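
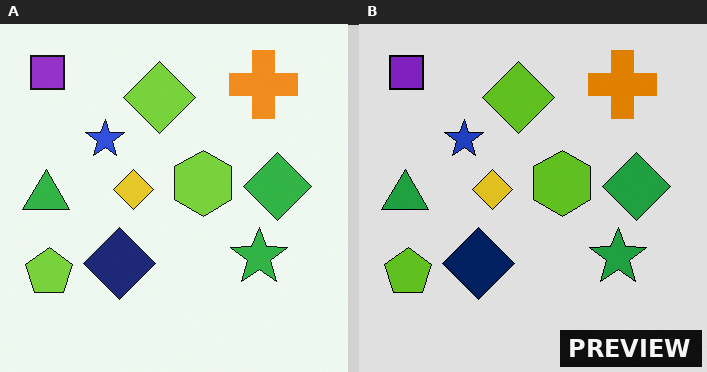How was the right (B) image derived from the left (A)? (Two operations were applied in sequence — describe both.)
It was moderately posterized, then watermarked with the text "PREVIEW" in the lower-right corner.

Each flat color has snapped to a coarser quantized level — most visibly, the near-white background has dropped to a flat grey. A dark label reading "PREVIEW" appears in the lower-right corner.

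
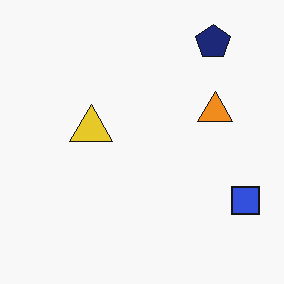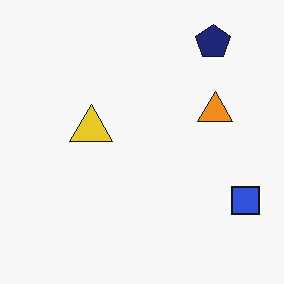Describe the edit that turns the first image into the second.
The image was JPEG-compressed with visible artifacts.

Blocky 8×8 compression artifacts appear around shape edges and the flat background shows ringing — characteristic JPEG degradation.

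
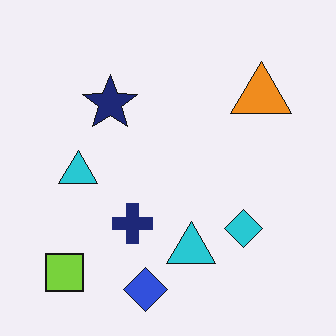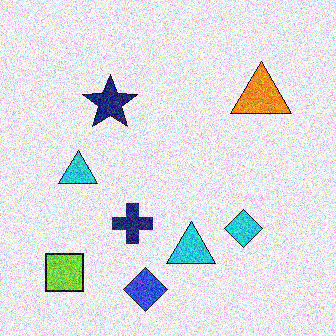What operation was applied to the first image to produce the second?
Degraded with heavy additive noise.

Random speckle covers the whole image, including the flat background.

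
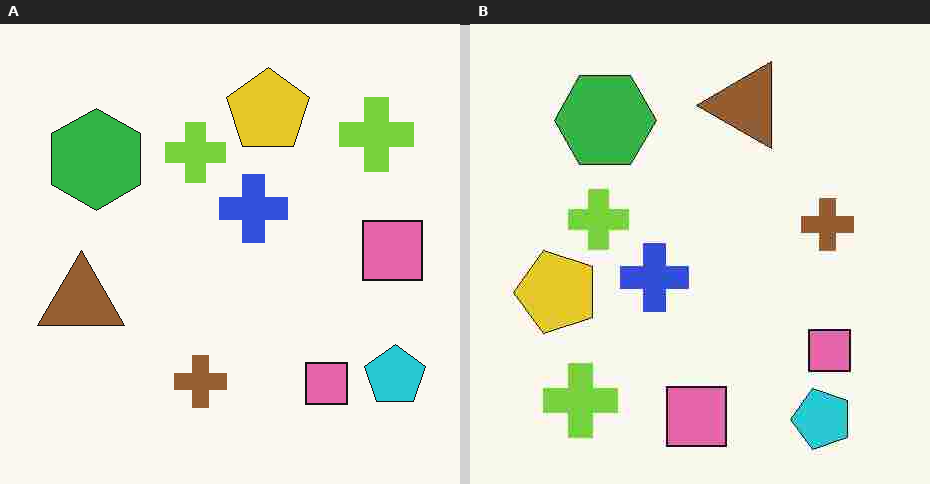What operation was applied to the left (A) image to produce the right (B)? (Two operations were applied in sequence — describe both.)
It was degraded with heavy JPEG compression, then transposed (reflected across the top-left ↔ bottom-right diagonal).

Blocky 8×8 compression artifacts appear around shape edges and the flat background shows ringing — characteristic JPEG degradation. Shapes have swapped their row and column positions — what was in the top-right is now in the bottom-left — a diagonal reflection.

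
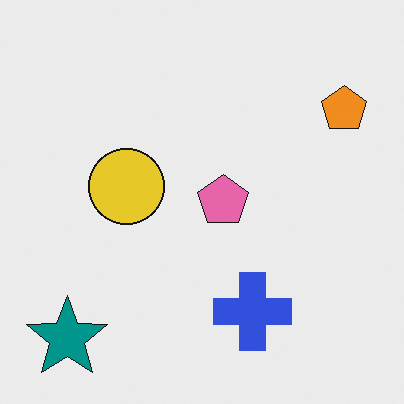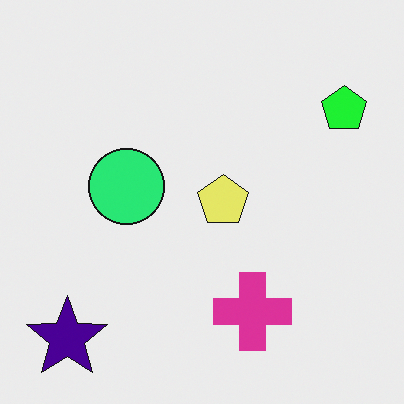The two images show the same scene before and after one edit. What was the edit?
This is the original image hue-shifted by a moderate amount.

Every shape's color has rotated by the same amount around the hue wheel — a uniform hue shift.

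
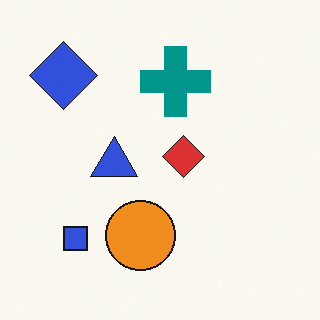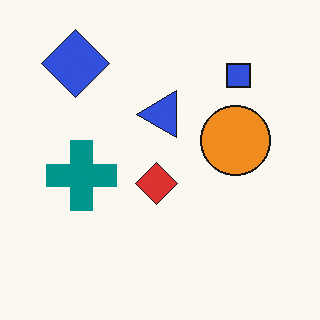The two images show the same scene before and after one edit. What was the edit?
Transposed (reflected across the top-left ↔ bottom-right diagonal).

Shapes have swapped their row and column positions — what was in the top-right is now in the bottom-left — a diagonal reflection.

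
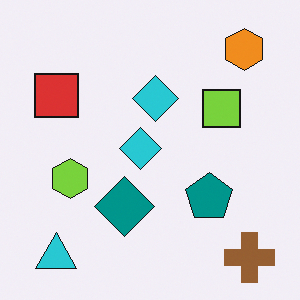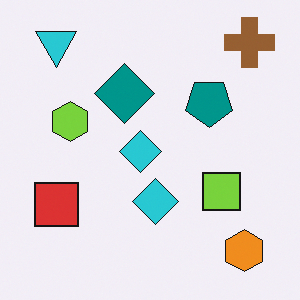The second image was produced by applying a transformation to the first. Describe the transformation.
Flipped vertically (top ↔ bottom).

The brown cross is in the bottom-right of the first image and the top-right of the second — shapes on opposite sides of the horizontal midline have swapped in a mirror flip.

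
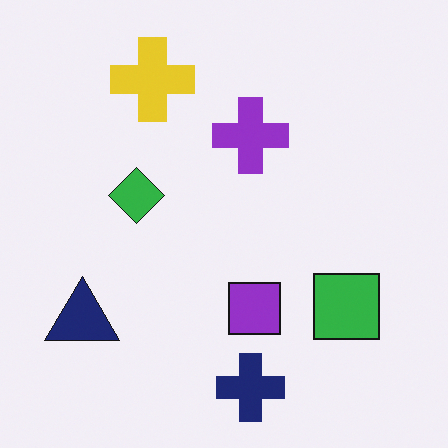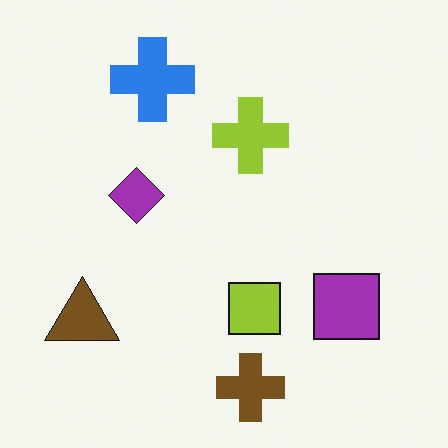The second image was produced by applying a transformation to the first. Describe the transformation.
The second image is the first hue-shifted by a large amount.

Every shape's color has rotated by the same amount around the hue wheel — a uniform hue shift.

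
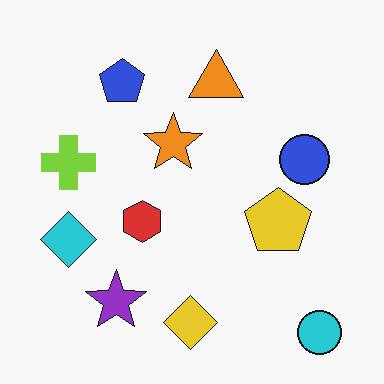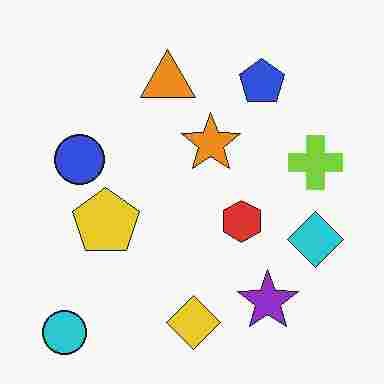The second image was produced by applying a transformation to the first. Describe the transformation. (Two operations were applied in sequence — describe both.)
The image was flipped horizontally (left ↔ right), then degraded with heavy JPEG compression.

The cyan circle is in the bottom-right of the first image and the bottom-left of the second — shapes on opposite sides of the vertical midline have swapped in a mirror flip. Blocky 8×8 compression artifacts appear around shape edges and the flat background shows ringing — characteristic JPEG degradation.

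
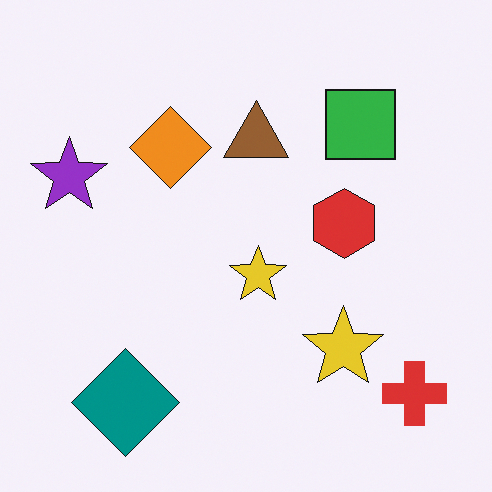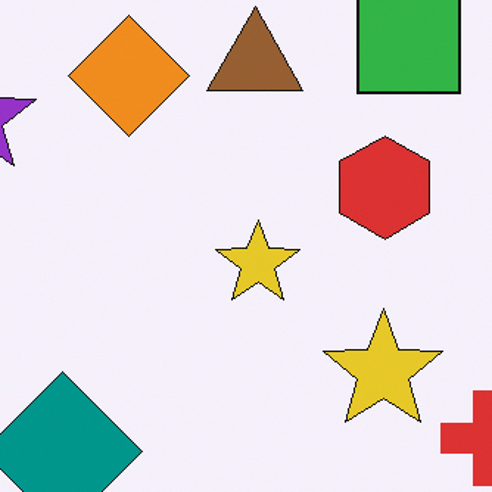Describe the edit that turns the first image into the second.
The transformation is: cropped to a modestly smaller region and rescaled.

The visible shapes are larger and the field of view is narrower; shapes near the original edges may be partly or wholly outside the frame — a crop-and-rescale.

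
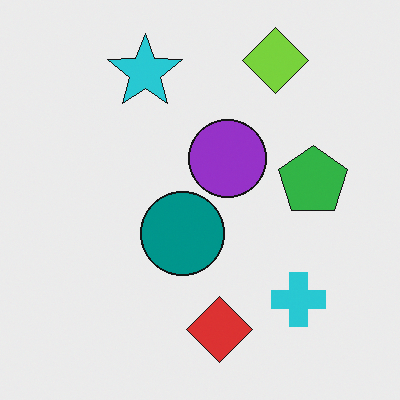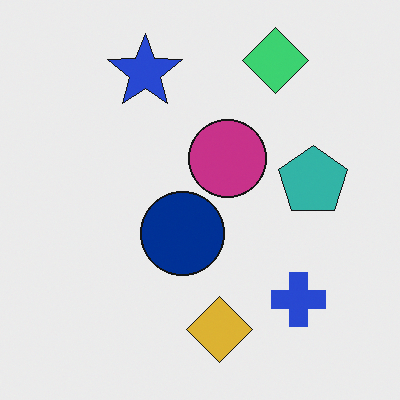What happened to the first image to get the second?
Hue-shifted slightly.

Every shape's color has rotated by the same amount around the hue wheel — a uniform hue shift.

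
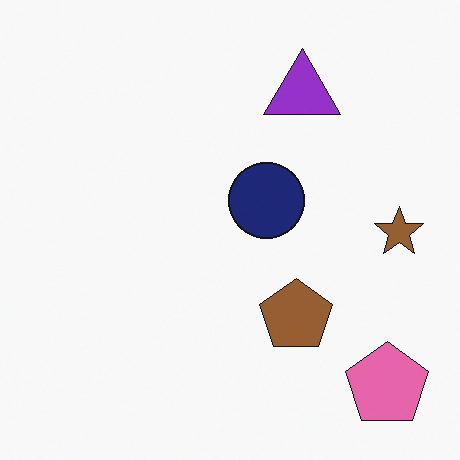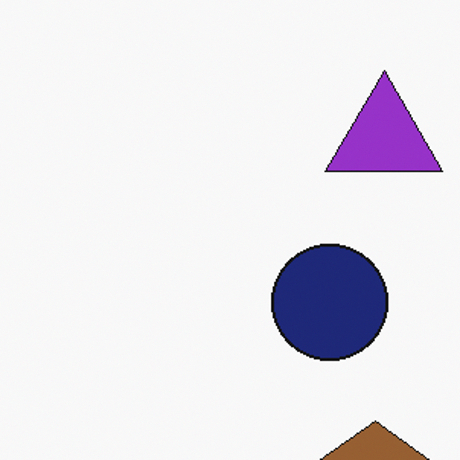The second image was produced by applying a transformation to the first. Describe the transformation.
The second image is the first cropped to a modestly smaller region and rescaled.

The visible shapes are larger and the field of view is narrower; shapes near the original edges may be partly or wholly outside the frame — a crop-and-rescale.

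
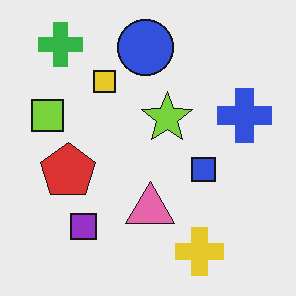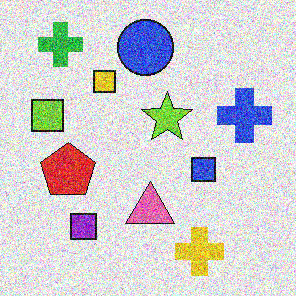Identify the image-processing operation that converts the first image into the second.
The second image is the first degraded with heavy additive noise.

Random speckle covers the whole image, including the flat background.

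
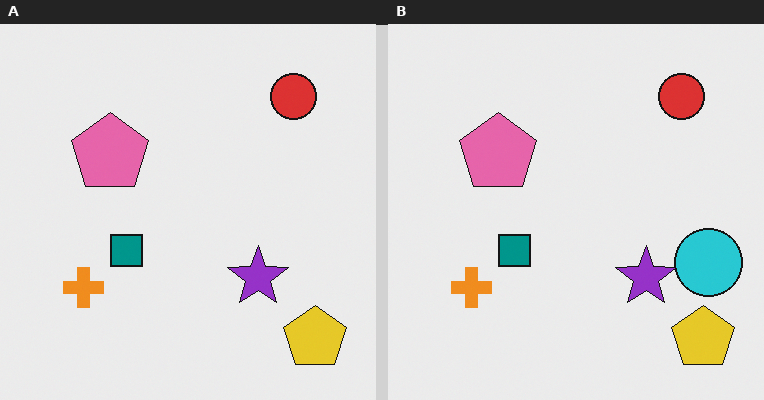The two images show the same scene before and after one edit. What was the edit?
The image was overlaid with an additional cyan circle.

A cyan circle appears in the right (B) image that is absent from the left (A).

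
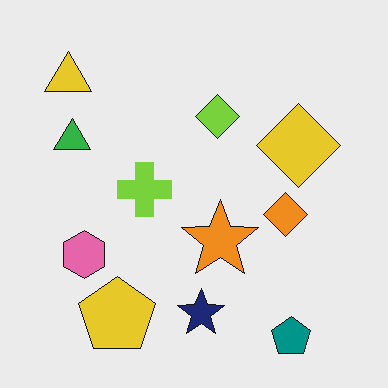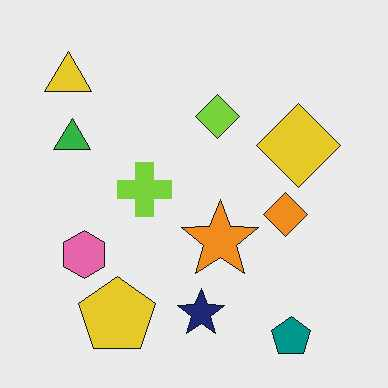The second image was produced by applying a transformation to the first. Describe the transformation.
The transformation is: JPEG-compressed with visible artifacts.

Blocky 8×8 compression artifacts appear around shape edges and the flat background shows ringing — characteristic JPEG degradation.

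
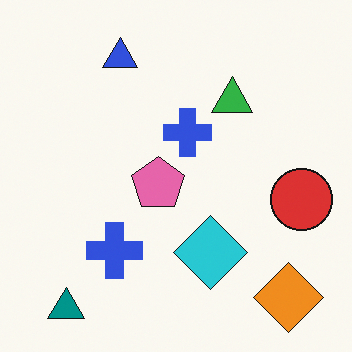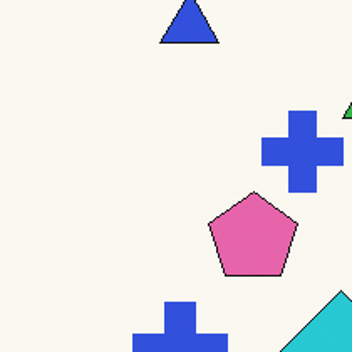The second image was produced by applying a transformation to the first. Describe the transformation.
Cropped tightly and scaled back up.

The visible shapes are larger and the field of view is narrower; shapes near the original edges may be partly or wholly outside the frame — a crop-and-rescale.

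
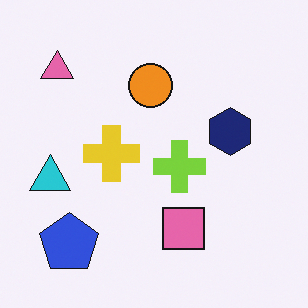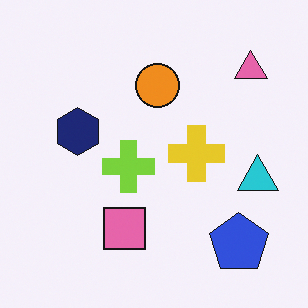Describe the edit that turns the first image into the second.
This is the original image flipped horizontally (left ↔ right).

The cyan triangle is in the left of the first image and the right of the second — shapes on opposite sides of the vertical midline have swapped in a mirror flip.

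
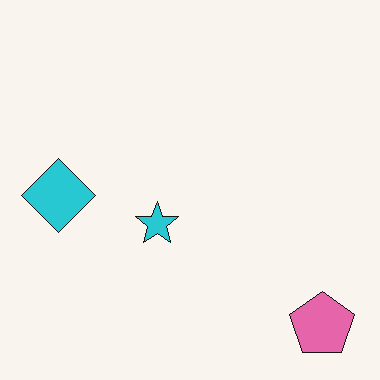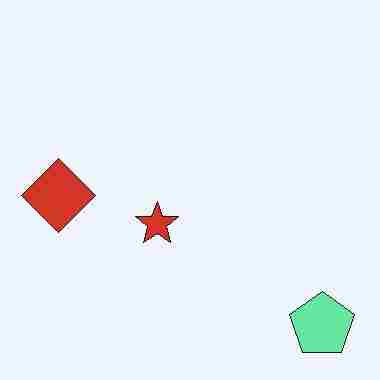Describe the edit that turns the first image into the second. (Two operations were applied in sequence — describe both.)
The image was hue-shifted by a large amount, then heavily JPEG-compressed with obvious blocking artifacts.

Every shape's color has rotated by the same amount around the hue wheel — a uniform hue shift. Blocky 8×8 compression artifacts appear around shape edges and the flat background shows ringing — characteristic JPEG degradation.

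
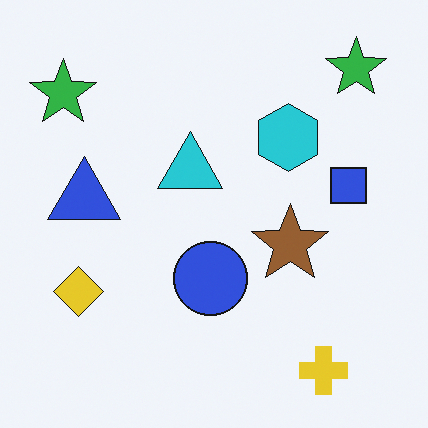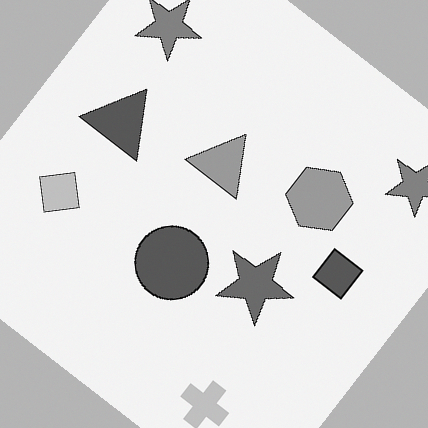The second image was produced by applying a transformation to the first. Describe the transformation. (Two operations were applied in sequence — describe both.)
Rotated clockwise by a large amount — several tens of degrees, then converted to grayscale.

Every shape is tilted by the same angle and the image corners show triangular fill wedges — a whole-image rotation by a non-right angle. All color is removed — every shape is now a shade of grey.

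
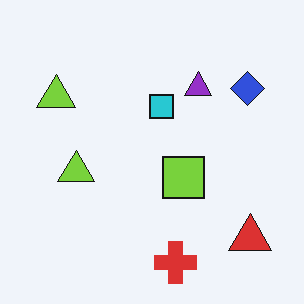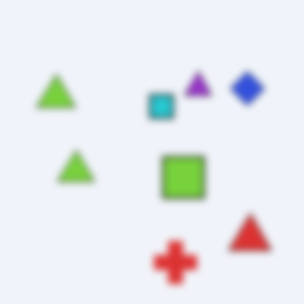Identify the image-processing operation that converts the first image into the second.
This is the original image moderately blurred.

Shape edges and outlines are uniformly softened across the whole image.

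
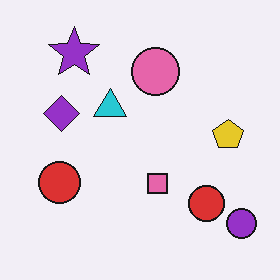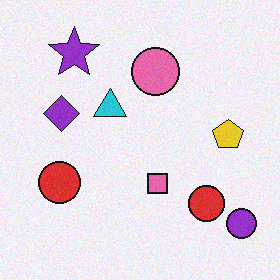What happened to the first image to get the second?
Degraded with a light layer of grain.

Random speckle covers the whole image, including the flat background.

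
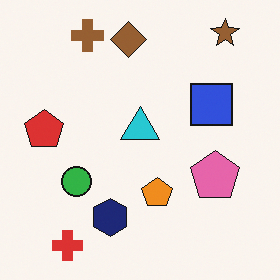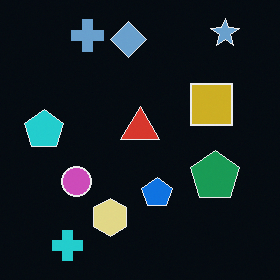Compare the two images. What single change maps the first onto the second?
The image was color-inverted (negative).

The light background has become dark and every shape's color is its complement — a photographic negative.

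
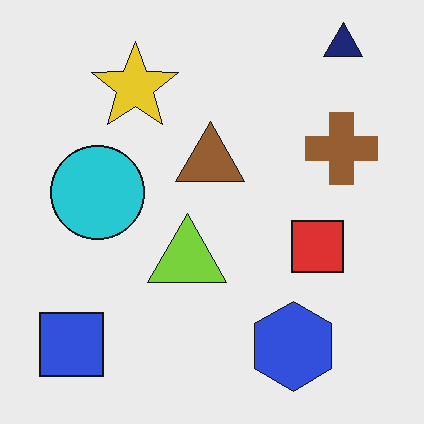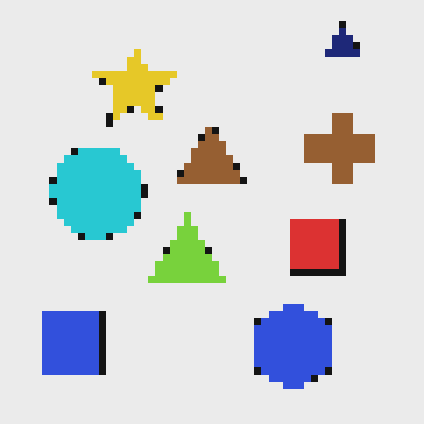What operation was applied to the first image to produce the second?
This is the original image moderately pixelated.

Shapes are reduced to large square blocks; fine edges and outlines are lost — a downscale-then-upscale (mosaic) effect.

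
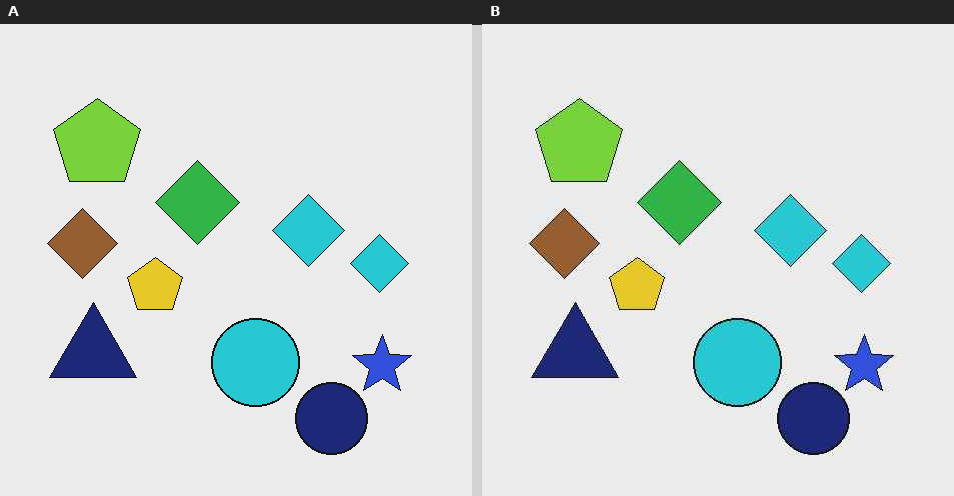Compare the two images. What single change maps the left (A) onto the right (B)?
JPEG-compressed with visible artifacts.

Blocky 8×8 compression artifacts appear around shape edges and the flat background shows ringing — characteristic JPEG degradation.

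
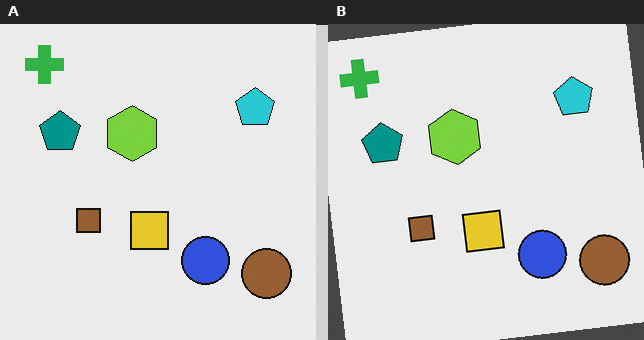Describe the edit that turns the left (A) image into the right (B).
The image was rotated counter-clockwise by a few degrees.

Every shape is tilted by the same angle and the image corners show triangular fill wedges — a whole-image rotation by a non-right angle.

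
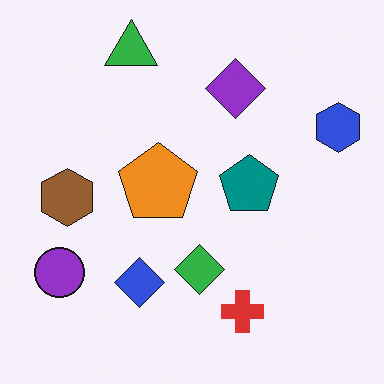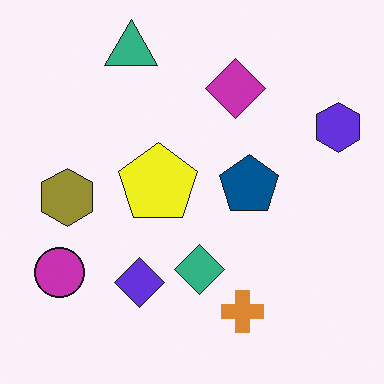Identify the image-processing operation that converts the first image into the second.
The second image is the first hue-shifted slightly.

Every shape's color has rotated by the same amount around the hue wheel — a uniform hue shift.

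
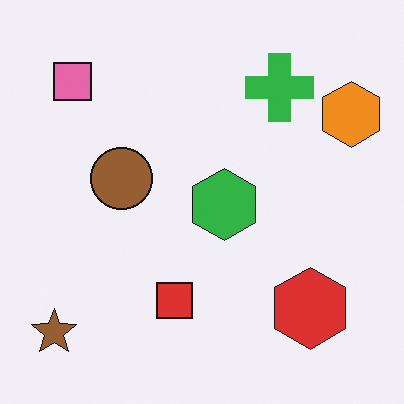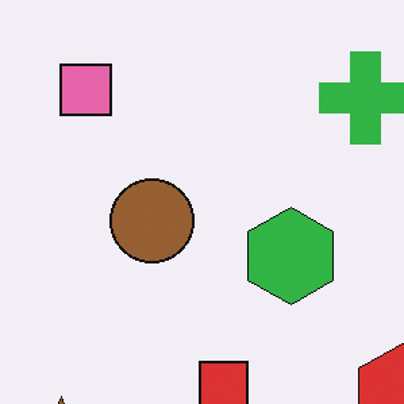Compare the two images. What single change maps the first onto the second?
The transformation is: cropped slightly and scaled back up.

The visible shapes are larger and the field of view is narrower; shapes near the original edges may be partly or wholly outside the frame — a crop-and-rescale.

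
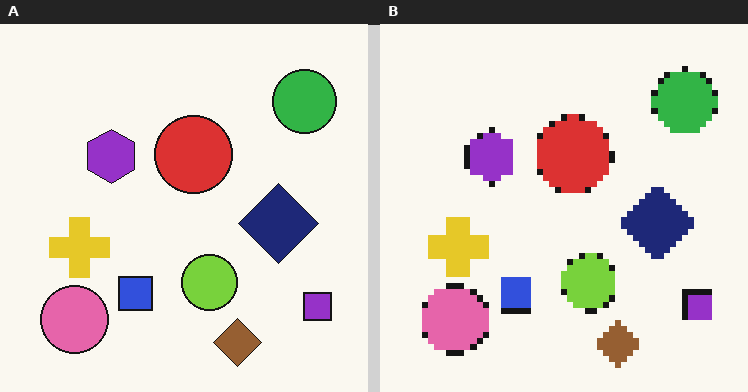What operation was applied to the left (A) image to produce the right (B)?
It was moderately pixelated.

Shapes are reduced to large square blocks; fine edges and outlines are lost — a downscale-then-upscale (mosaic) effect.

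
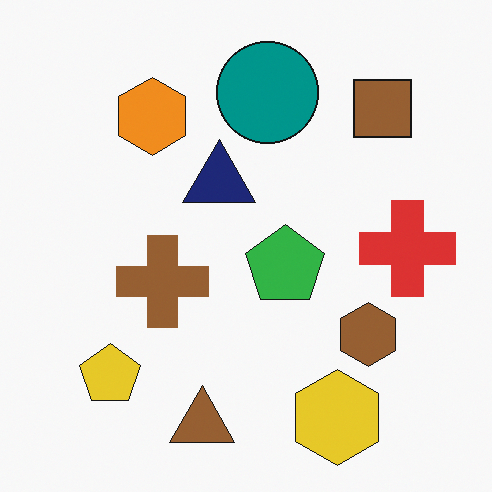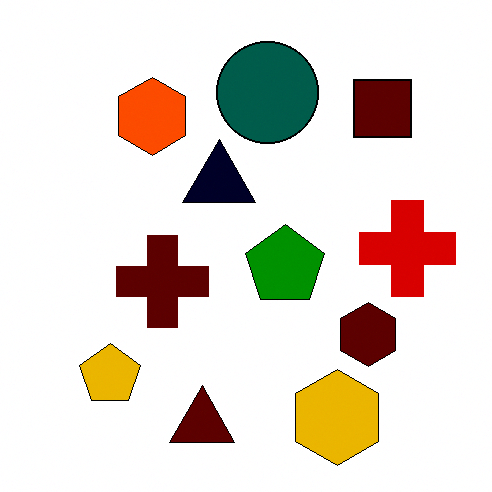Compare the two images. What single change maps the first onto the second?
The image was boosted in contrast.

Tones are pushed away from mid-grey across the whole image — a global contrast change.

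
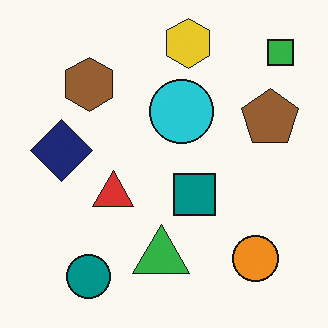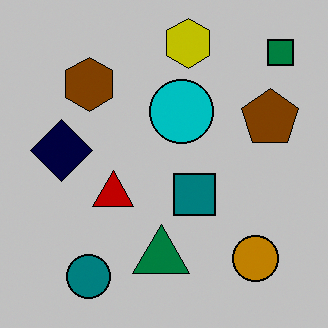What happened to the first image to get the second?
The transformation is: aggressively posterized.

Each flat color has snapped to a coarser quantized level — most visibly, the near-white background has dropped to a flat grey.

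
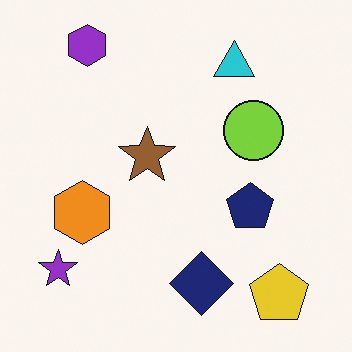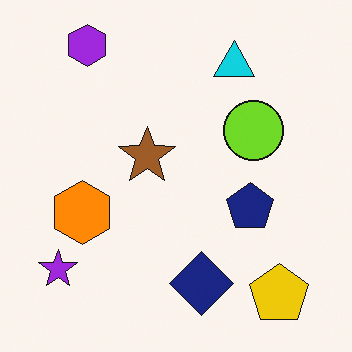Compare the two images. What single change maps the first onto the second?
The transformation is: slightly oversaturated.

All colors are more vivid — a global saturation change.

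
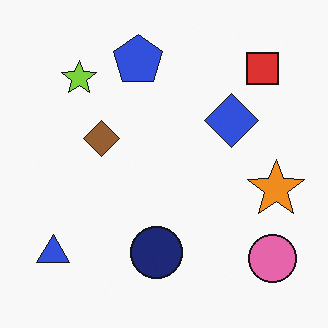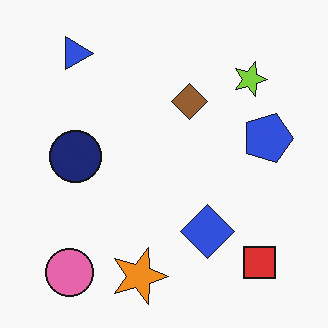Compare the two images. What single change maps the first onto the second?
Rotated 90° clockwise.

The pink circle sits in the bottom-right of the first image and the bottom-left of the second — consistent with a whole-image 90° clockwise rotation.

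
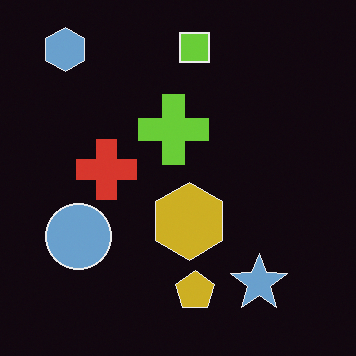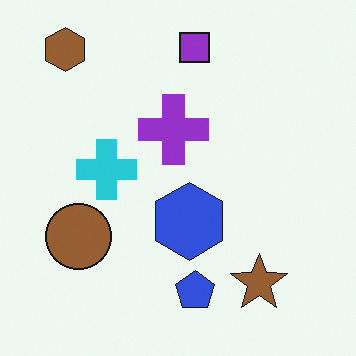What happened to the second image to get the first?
The transformation is: color-inverted (negative).

The light background has become dark and every shape's color is its complement — a photographic negative.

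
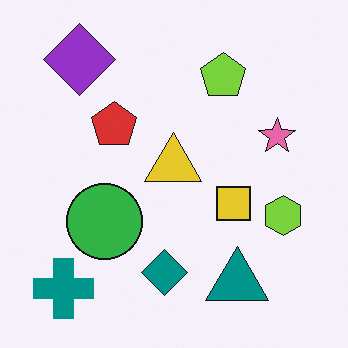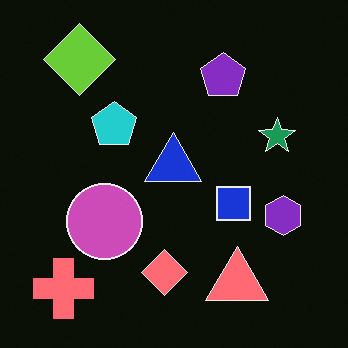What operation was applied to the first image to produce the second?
This is the original image color-inverted (negative).

The light background has become dark and every shape's color is its complement — a photographic negative.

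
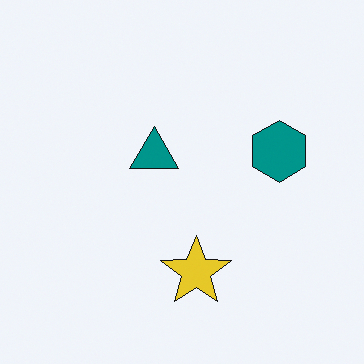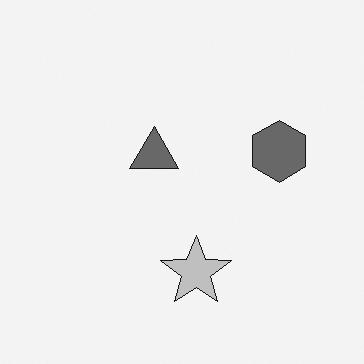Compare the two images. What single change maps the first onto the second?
The image was converted to grayscale.

All color is removed — every shape is now a shade of grey.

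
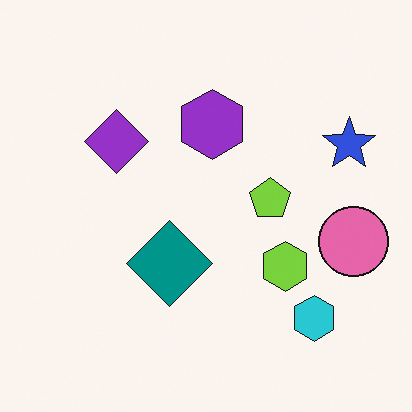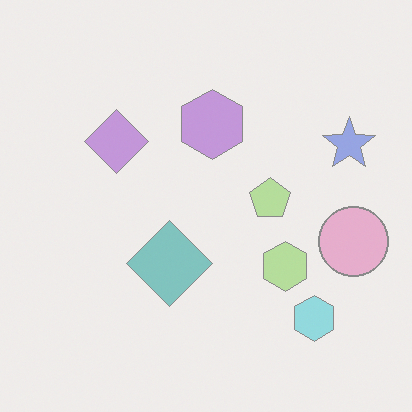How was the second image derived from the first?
This is the original image washed out (contrast reduced).

Tones are pushed toward mid-grey across the whole image — a global contrast change.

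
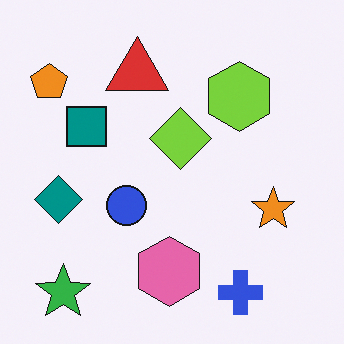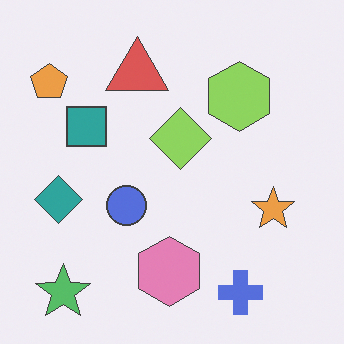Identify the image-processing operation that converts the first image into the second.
Given slightly reduced contrast.

Tones are pushed toward mid-grey across the whole image — a global contrast change.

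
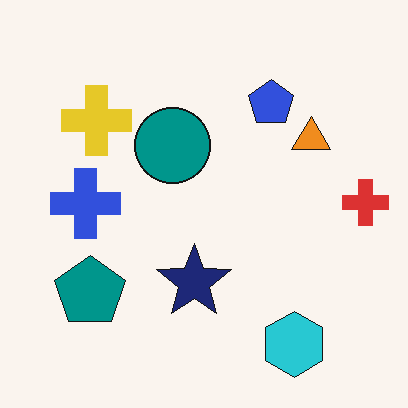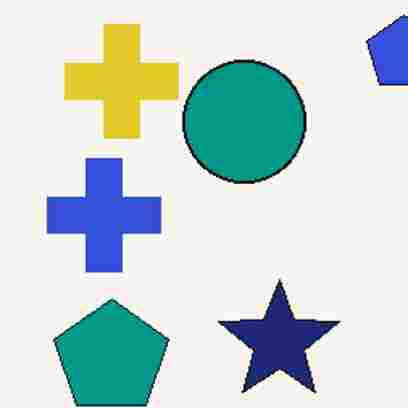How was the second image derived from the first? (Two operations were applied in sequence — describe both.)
The transformation is: cropped slightly and scaled back up, then heavily JPEG-compressed with obvious blocking artifacts.

The visible shapes are larger and the field of view is narrower; shapes near the original edges may be partly or wholly outside the frame — a crop-and-rescale. Blocky 8×8 compression artifacts appear around shape edges and the flat background shows ringing — characteristic JPEG degradation.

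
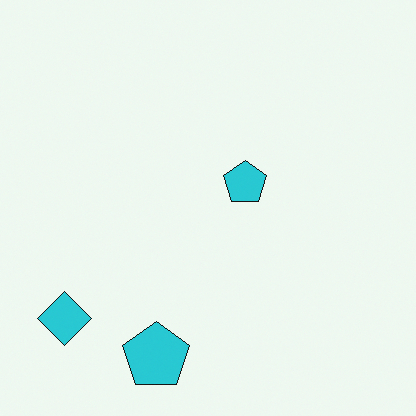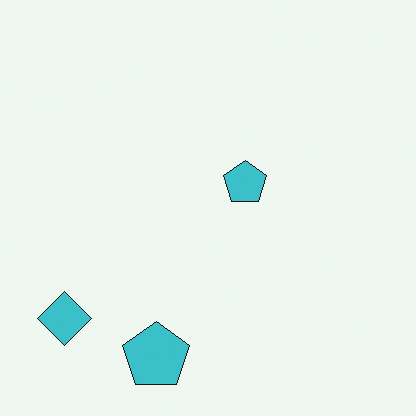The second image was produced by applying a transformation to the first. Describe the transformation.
The image was slightly desaturated.

All colors are more muted and greyish — a global saturation change.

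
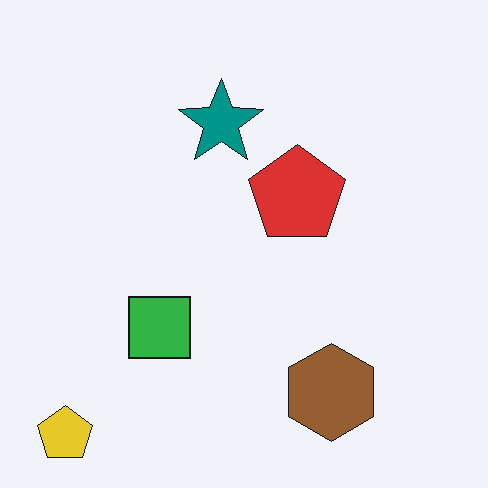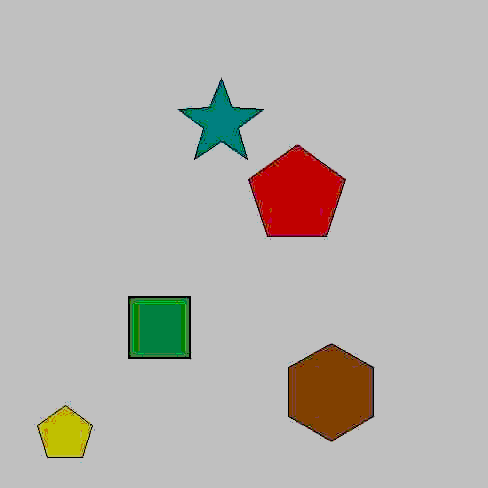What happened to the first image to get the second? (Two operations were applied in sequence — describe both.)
The transformation is: heavily JPEG-compressed with obvious blocking artifacts, then aggressively posterized.

Blocky 8×8 compression artifacts appear around shape edges and the flat background shows ringing — characteristic JPEG degradation. Each flat color has snapped to a coarser quantized level — most visibly, the near-white background has dropped to a flat grey.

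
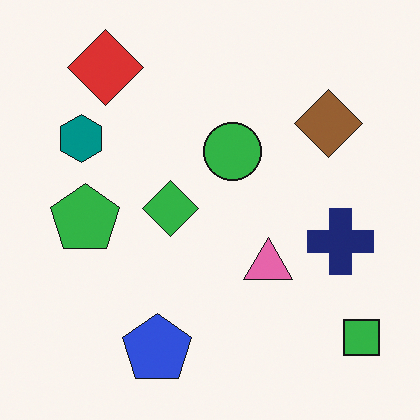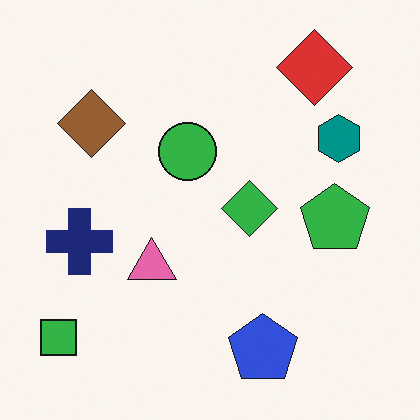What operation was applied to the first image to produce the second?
The image was flipped horizontally (left ↔ right).

The green square is in the bottom-right of the first image and the bottom-left of the second — shapes on opposite sides of the vertical midline have swapped in a mirror flip.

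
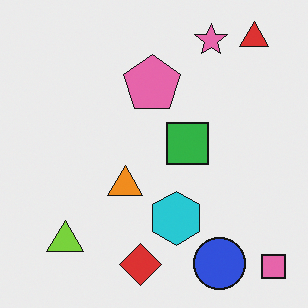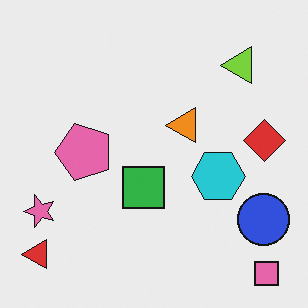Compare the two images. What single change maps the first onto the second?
The transformation is: transposed (reflected across the top-left ↔ bottom-right diagonal).

Shapes have swapped their row and column positions — what was in the top-right is now in the bottom-left — a diagonal reflection.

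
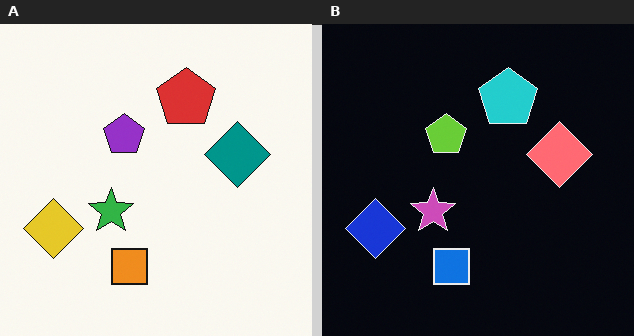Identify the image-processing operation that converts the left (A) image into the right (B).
The right (B) image is the left (A) color-inverted (negative).

The light background has become dark and every shape's color is its complement — a photographic negative.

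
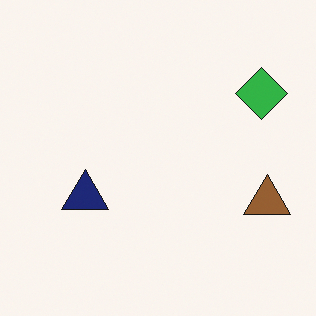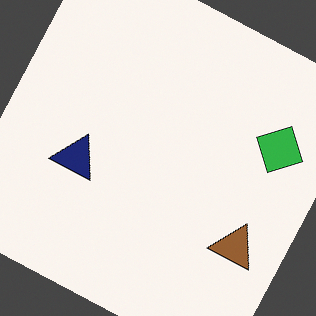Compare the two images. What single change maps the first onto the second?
The image was rotated clockwise by a clearly visible amount.

Every shape is tilted by the same angle and the image corners show triangular fill wedges — a whole-image rotation by a non-right angle.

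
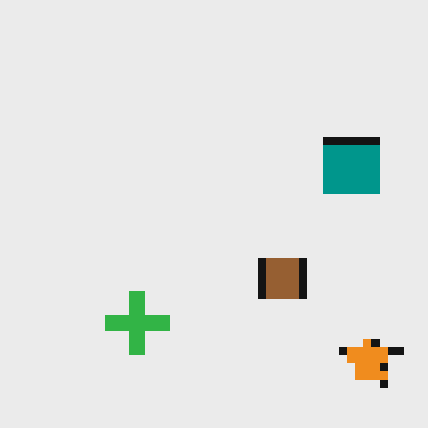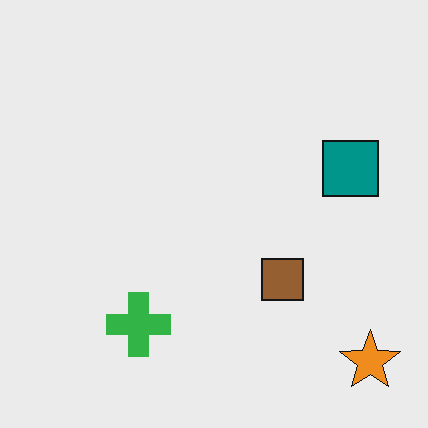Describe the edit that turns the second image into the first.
The first image is the second pixelated into visible square blocks.

Shapes are reduced to large square blocks; fine edges and outlines are lost — a downscale-then-upscale (mosaic) effect.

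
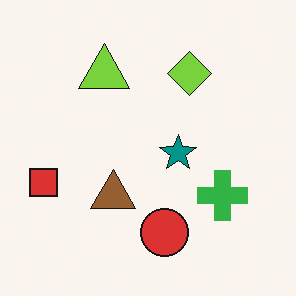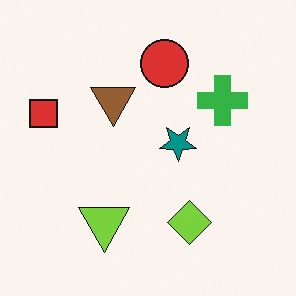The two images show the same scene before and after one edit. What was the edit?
Flipped vertically (top ↔ bottom).

The red circle is in the bottom of the first image and the top of the second — shapes on opposite sides of the horizontal midline have swapped in a mirror flip.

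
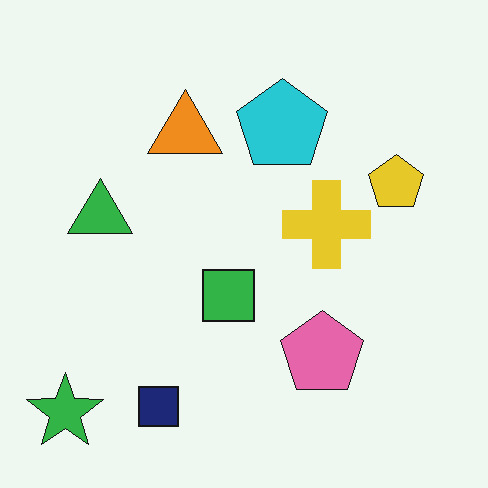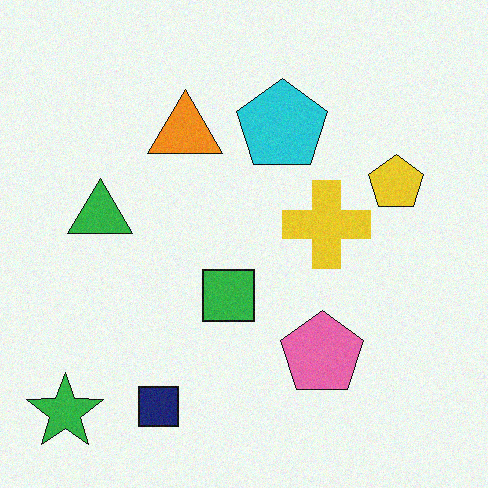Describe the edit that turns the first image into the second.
This is the original image degraded with a light layer of grain.

Random speckle covers the whole image, including the flat background.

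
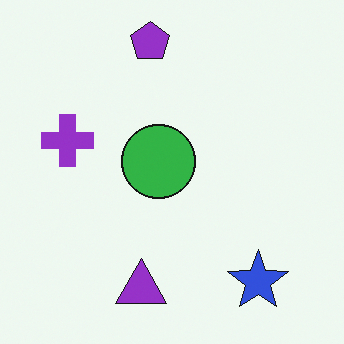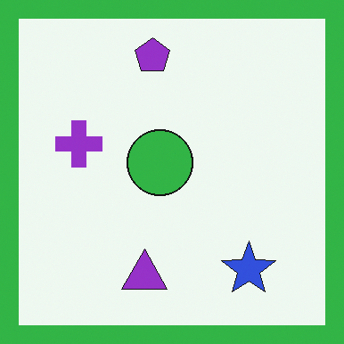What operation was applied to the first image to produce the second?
Framed with a green border.

A solid green frame runs around the edge of the second image, with the content slightly shrunk inside it.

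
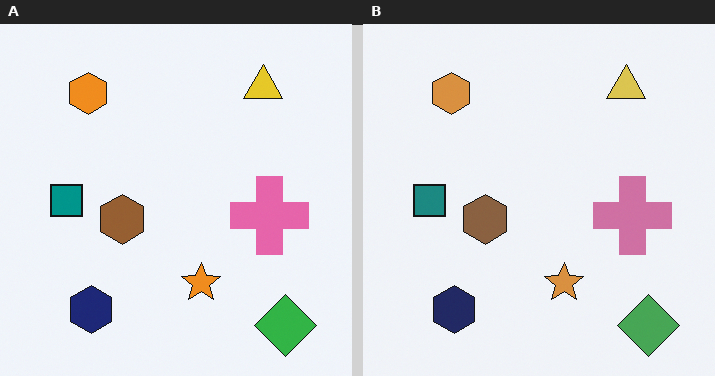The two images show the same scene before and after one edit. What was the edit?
It was slightly desaturated.

All colors are more muted and greyish — a global saturation change.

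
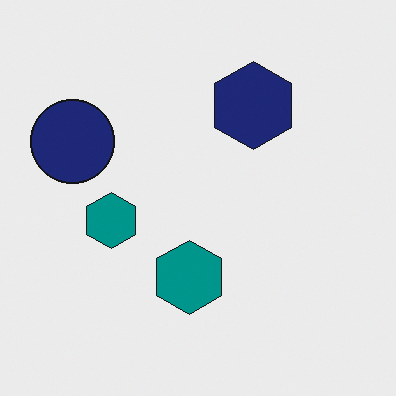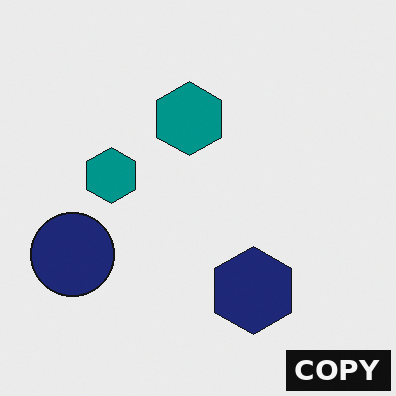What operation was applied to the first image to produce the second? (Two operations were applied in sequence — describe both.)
Flipped vertically (top ↔ bottom), then watermarked with the text "COPY" in the lower-right corner.

The navy hexagon is in the top of the first image and the bottom of the second — shapes on opposite sides of the horizontal midline have swapped in a mirror flip. A dark label reading "COPY" appears in the lower-right corner.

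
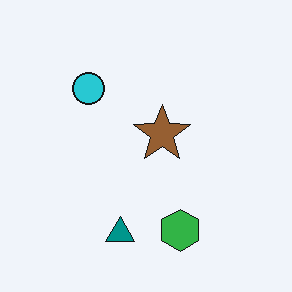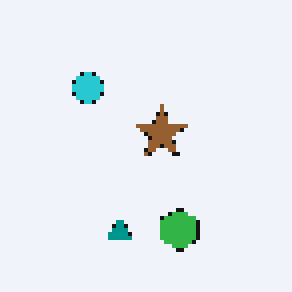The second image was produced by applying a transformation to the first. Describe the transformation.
It was lightly pixelated (a mild mosaic effect).

Shapes are reduced to large square blocks; fine edges and outlines are lost — a downscale-then-upscale (mosaic) effect.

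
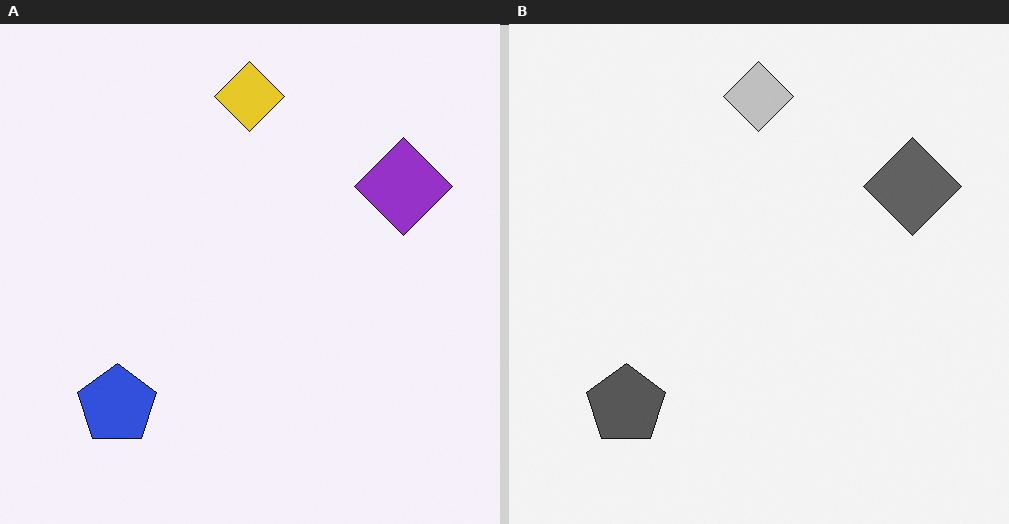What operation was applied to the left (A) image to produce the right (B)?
This is the original image converted to grayscale.

All color is removed — every shape is now a shade of grey.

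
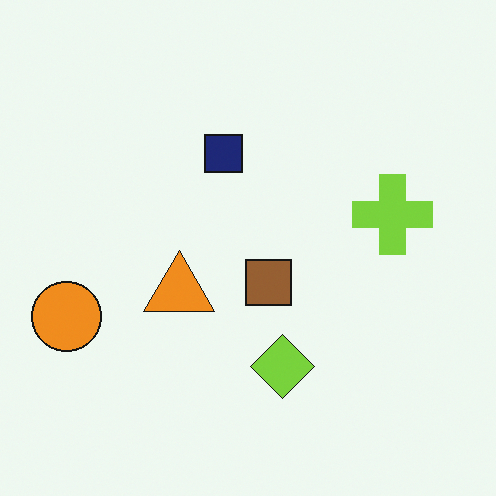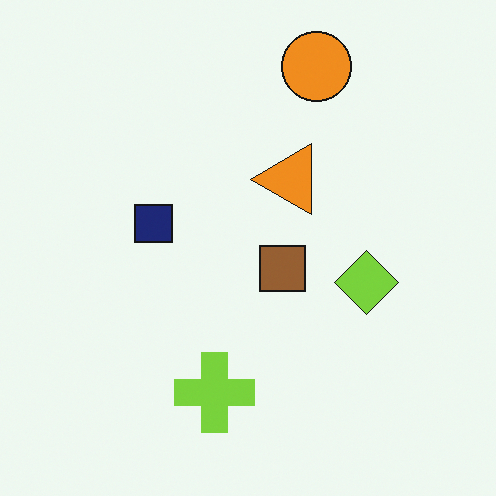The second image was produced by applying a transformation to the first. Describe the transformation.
The transformation is: transposed (reflected across the top-left ↔ bottom-right diagonal).

Shapes have swapped their row and column positions — what was in the top-right is now in the bottom-left — a diagonal reflection.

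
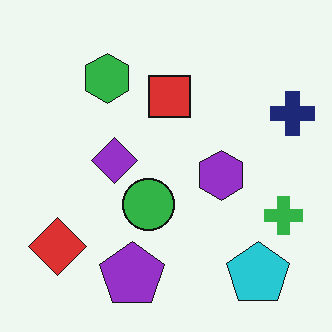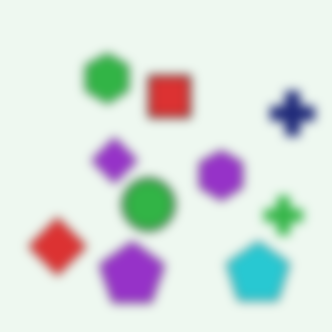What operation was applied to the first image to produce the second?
This is the original image strongly gaussian-blurred.

Shape edges and outlines are uniformly softened across the whole image.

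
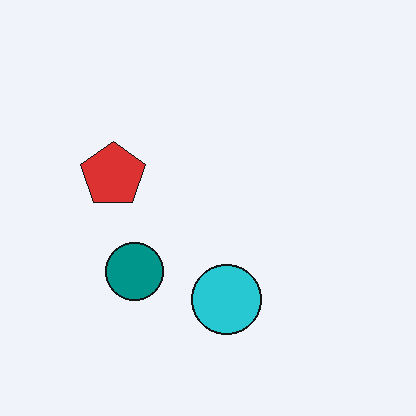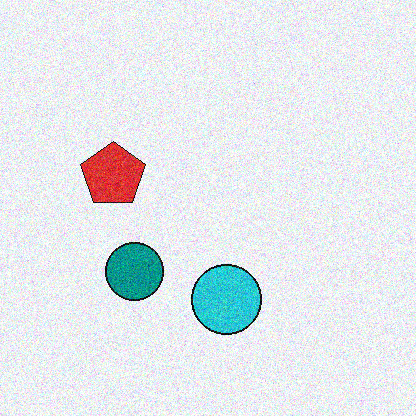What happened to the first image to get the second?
The transformation is: degraded with moderate additive noise.

Random speckle covers the whole image, including the flat background.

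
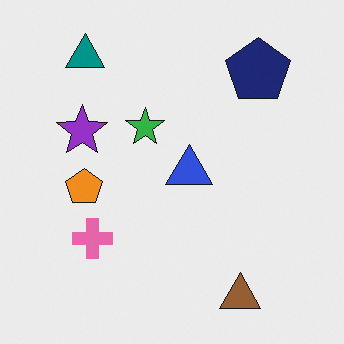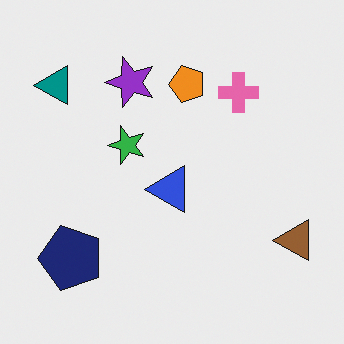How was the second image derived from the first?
The second image is the first transposed (reflected across the top-left ↔ bottom-right diagonal).

Shapes have swapped their row and column positions — what was in the top-right is now in the bottom-left — a diagonal reflection.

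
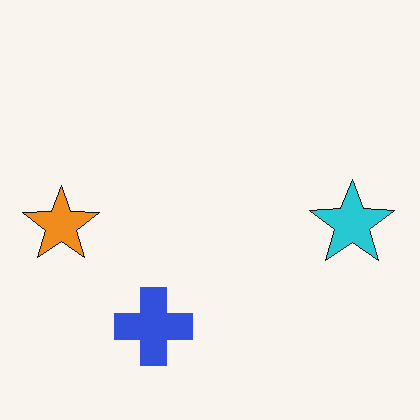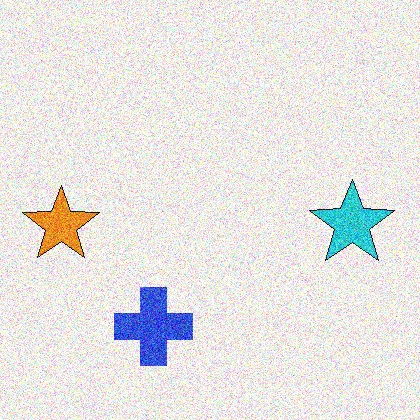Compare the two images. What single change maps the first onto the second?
The image was degraded with a thick layer of grain.

Random speckle covers the whole image, including the flat background.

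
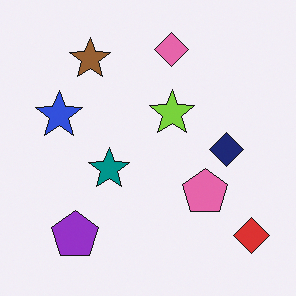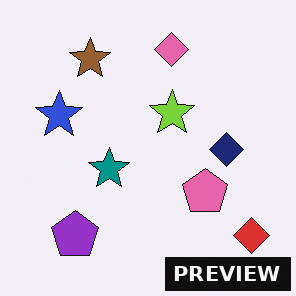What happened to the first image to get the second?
The transformation is: watermarked with the text "PREVIEW" in the lower-right corner.

A dark label reading "PREVIEW" appears in the lower-right corner.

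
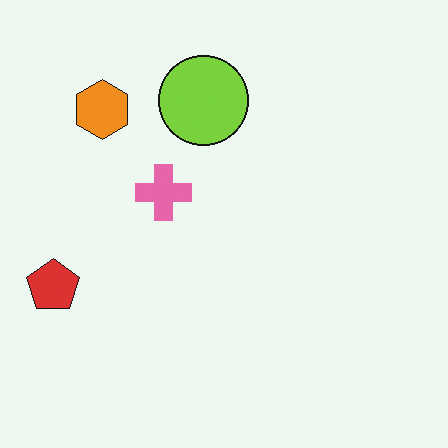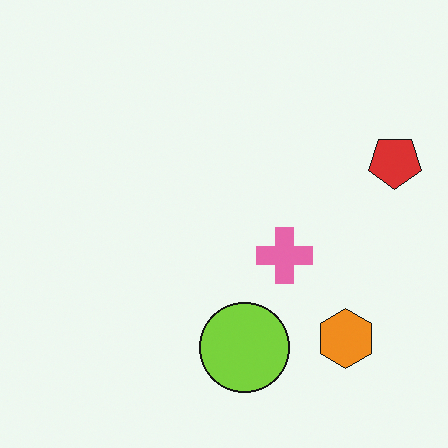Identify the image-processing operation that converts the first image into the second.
The image was rotated 180°.

The red pentagon sits in the left of the first image and the right of the second — consistent with a whole-image 180° rotation.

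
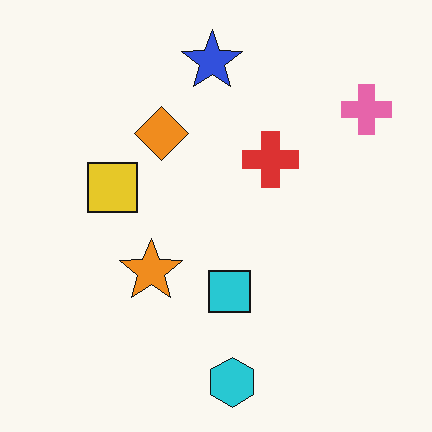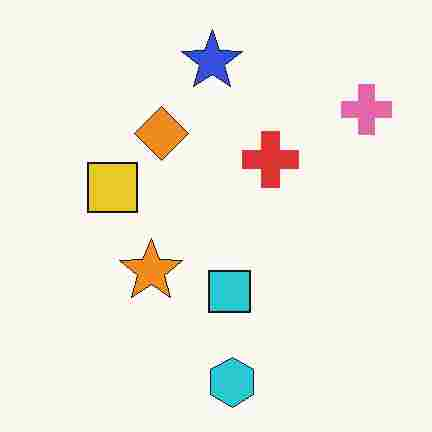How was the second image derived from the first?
It was degraded with heavy JPEG compression.

Blocky 8×8 compression artifacts appear around shape edges and the flat background shows ringing — characteristic JPEG degradation.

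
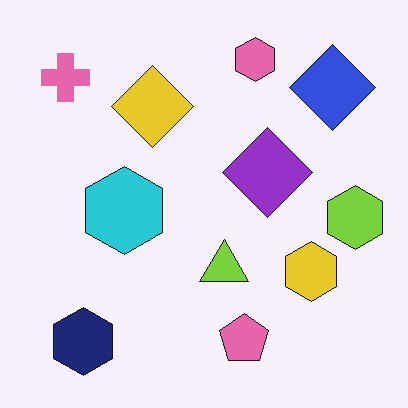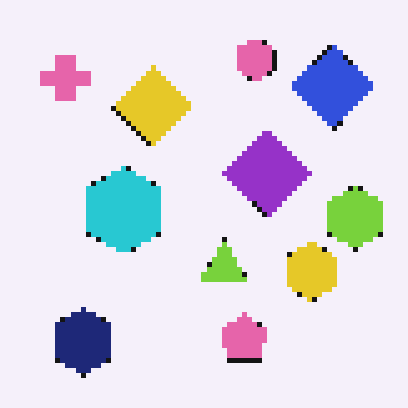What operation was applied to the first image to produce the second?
The image was lightly pixelated (a mild mosaic effect).

Shapes are reduced to large square blocks; fine edges and outlines are lost — a downscale-then-upscale (mosaic) effect.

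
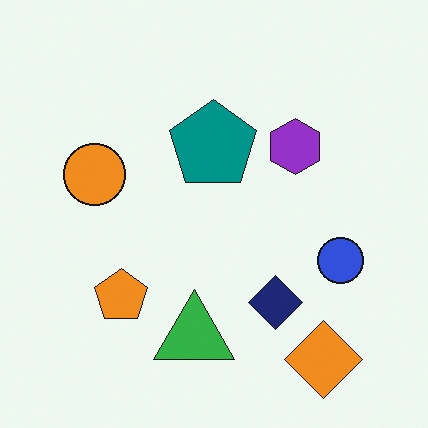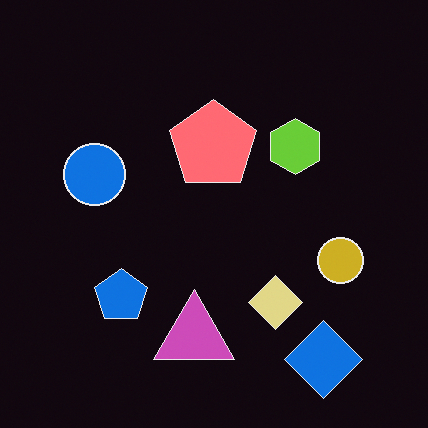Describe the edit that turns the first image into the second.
Color-inverted (negative).

The light background has become dark and every shape's color is its complement — a photographic negative.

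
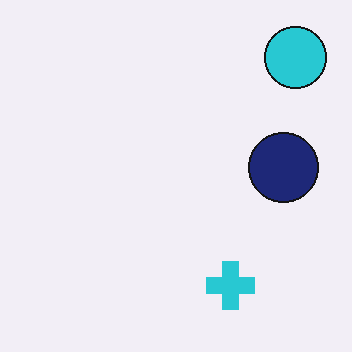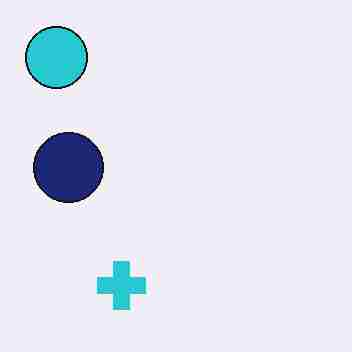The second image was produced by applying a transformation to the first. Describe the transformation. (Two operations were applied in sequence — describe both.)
Flipped horizontally (left ↔ right), then degraded with heavy JPEG compression.

The cyan circle is in the top-right of the first image and the top-left of the second — shapes on opposite sides of the vertical midline have swapped in a mirror flip. Blocky 8×8 compression artifacts appear around shape edges and the flat background shows ringing — characteristic JPEG degradation.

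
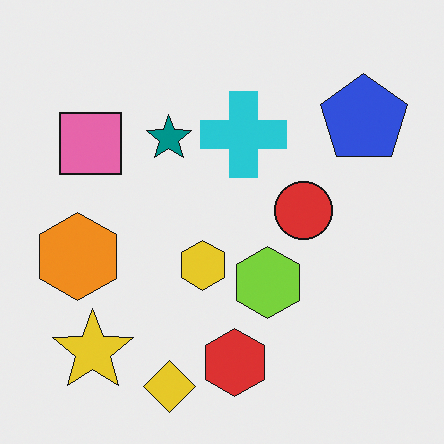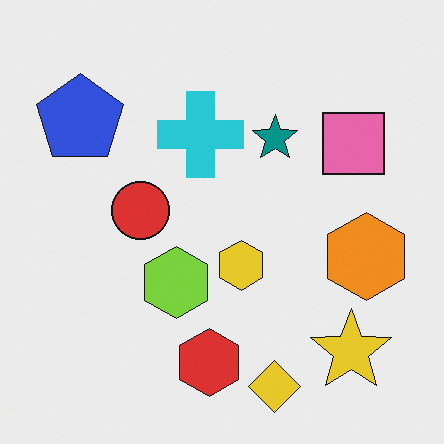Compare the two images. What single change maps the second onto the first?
Flipped horizontally (left ↔ right).

The orange hexagon is in the right of the second image and the left of the first — shapes on opposite sides of the vertical midline have swapped in a mirror flip.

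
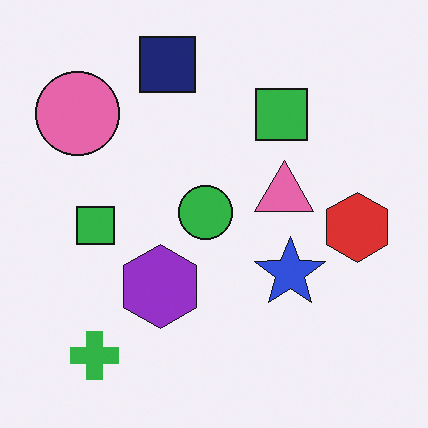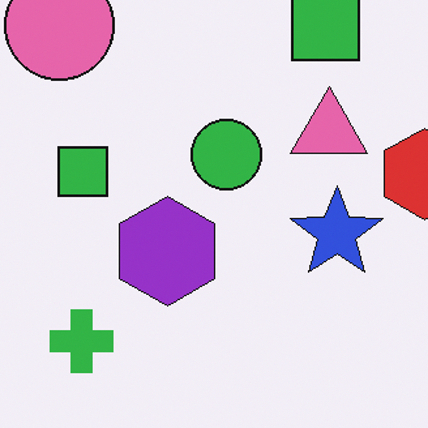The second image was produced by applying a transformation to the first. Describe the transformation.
Cropped to a modestly smaller region and rescaled.

The visible shapes are larger and the field of view is narrower; shapes near the original edges may be partly or wholly outside the frame — a crop-and-rescale.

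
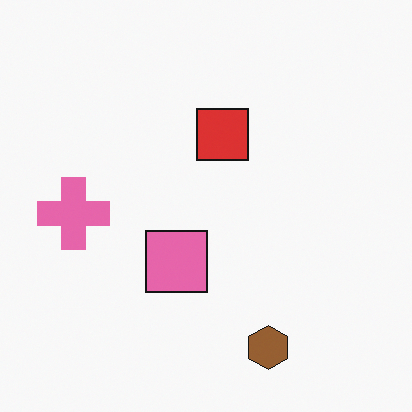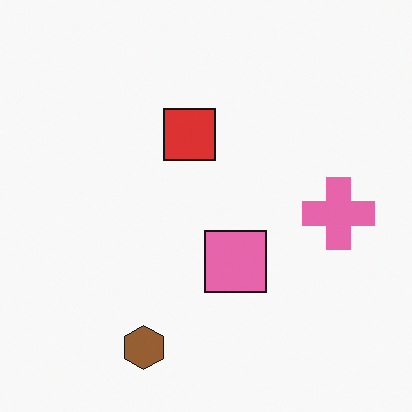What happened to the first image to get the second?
This is the original image flipped horizontally (left ↔ right).

The pink cross is in the left of the first image and the right of the second — shapes on opposite sides of the vertical midline have swapped in a mirror flip.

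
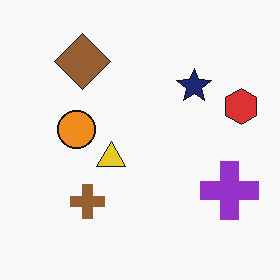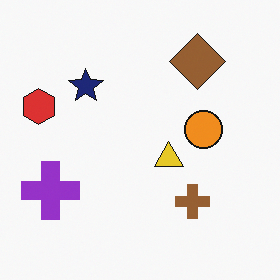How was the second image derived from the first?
The image was flipped horizontally (left ↔ right).

The red hexagon is in the right of the first image and the left of the second — shapes on opposite sides of the vertical midline have swapped in a mirror flip.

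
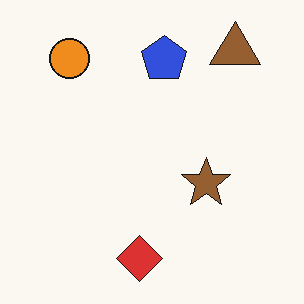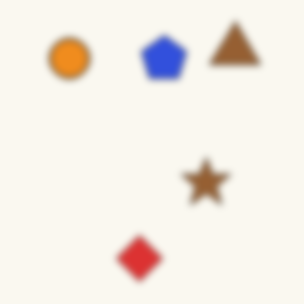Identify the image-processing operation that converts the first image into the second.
It was moderately blurred.

Shape edges and outlines are uniformly softened across the whole image.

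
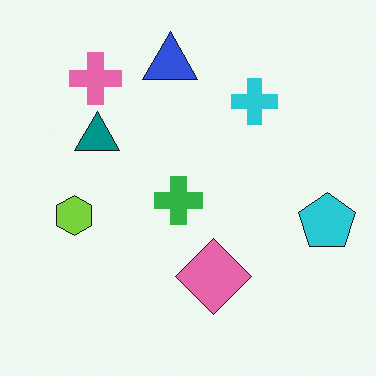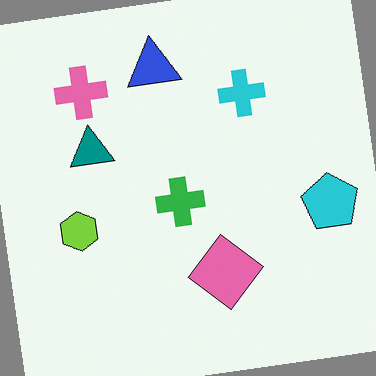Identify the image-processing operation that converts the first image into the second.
Rotated counter-clockwise by a small amount.

Every shape is tilted by the same angle and the image corners show triangular fill wedges — a whole-image rotation by a non-right angle.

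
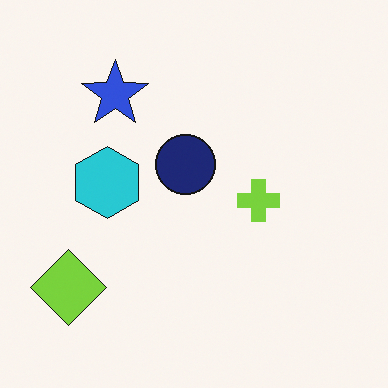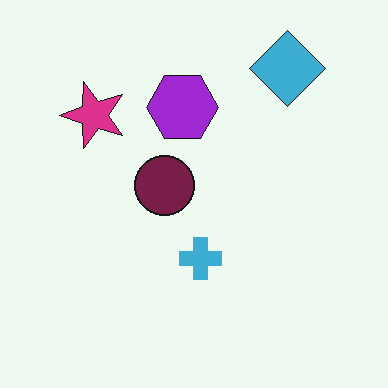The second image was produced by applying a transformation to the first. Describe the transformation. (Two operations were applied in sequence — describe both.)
The second image is the first hue-shifted through roughly a third of the color wheel, then transposed (reflected across the top-left ↔ bottom-right diagonal).

Every shape's color has rotated by the same amount around the hue wheel — a uniform hue shift. Shapes have swapped their row and column positions — what was in the top-right is now in the bottom-left — a diagonal reflection.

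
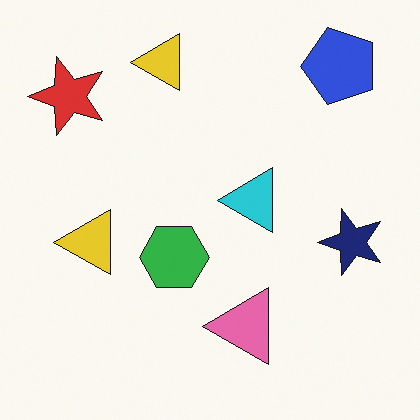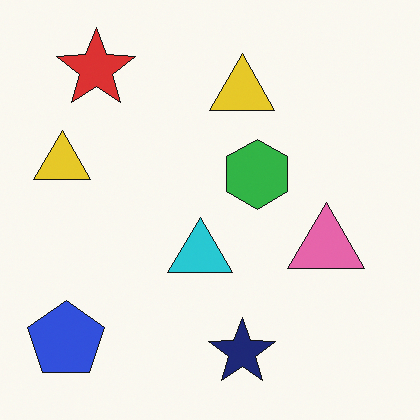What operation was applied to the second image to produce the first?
Transposed (reflected across the top-left ↔ bottom-right diagonal).

Shapes have swapped their row and column positions — what was in the top-right is now in the bottom-left — a diagonal reflection.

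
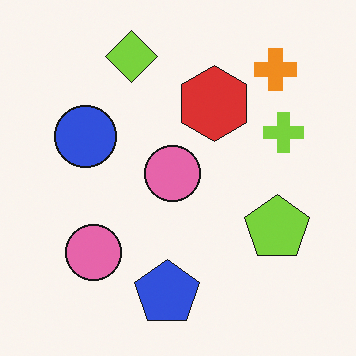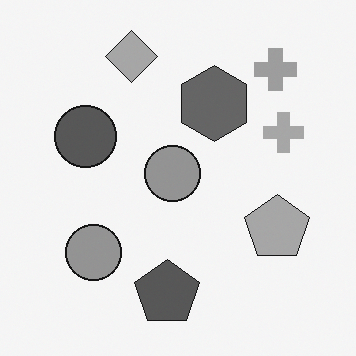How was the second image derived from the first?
This is the original image converted to grayscale.

All color is removed — every shape is now a shade of grey.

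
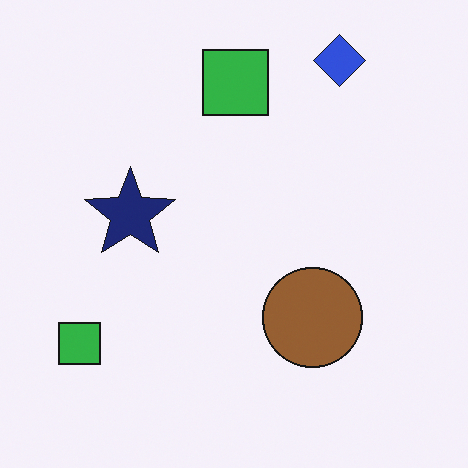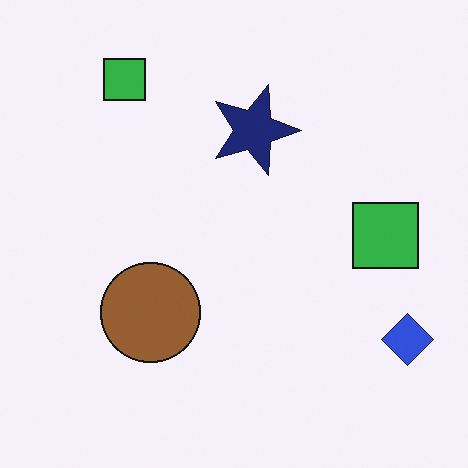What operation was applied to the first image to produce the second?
The transformation is: rotated 90° clockwise.

The blue diamond sits in the top-right of the first image and the bottom-right of the second — consistent with a whole-image 90° clockwise rotation.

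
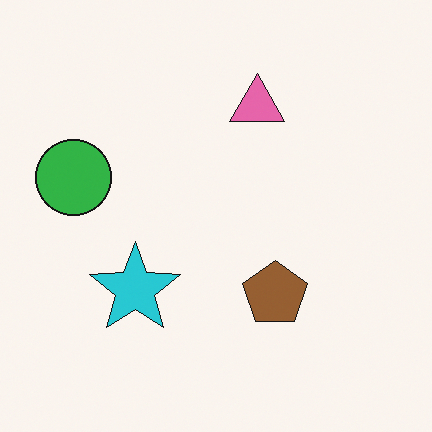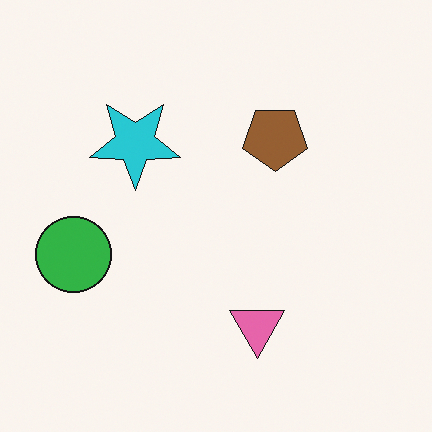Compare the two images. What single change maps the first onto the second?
It was flipped vertically (top ↔ bottom).

The pink triangle is in the top of the first image and the bottom of the second — shapes on opposite sides of the horizontal midline have swapped in a mirror flip.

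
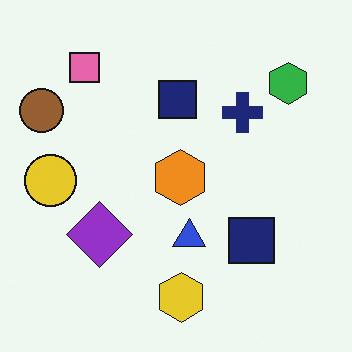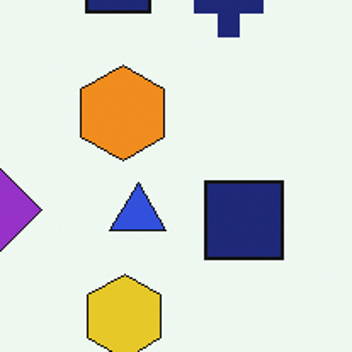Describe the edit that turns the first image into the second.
The transformation is: cropped tightly and scaled back up.

The visible shapes are larger and the field of view is narrower; shapes near the original edges may be partly or wholly outside the frame — a crop-and-rescale.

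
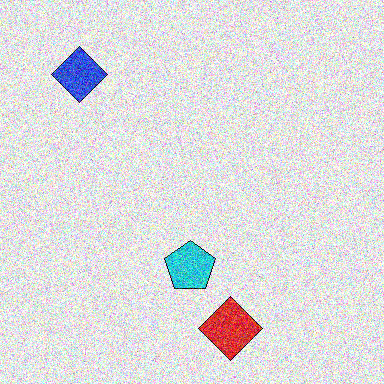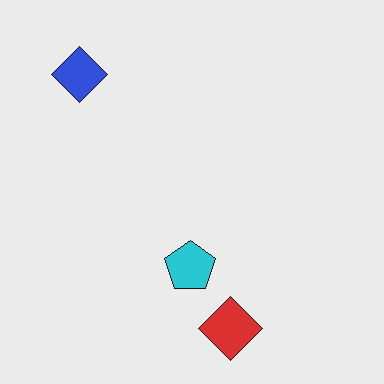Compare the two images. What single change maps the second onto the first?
The transformation is: degraded with heavy additive noise.

Random speckle covers the whole image, including the flat background.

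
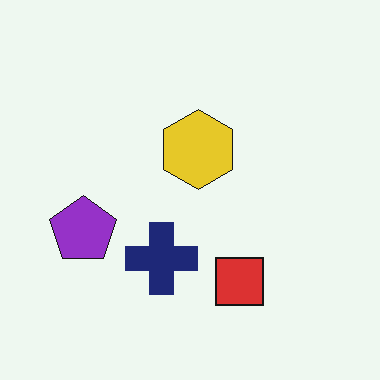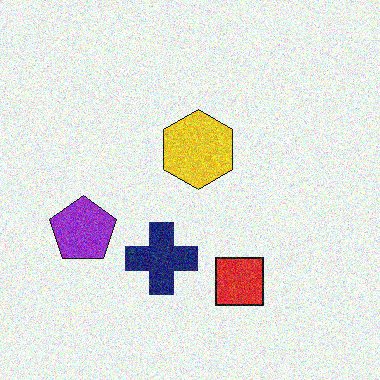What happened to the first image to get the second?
It was degraded with visible gaussian noise.

Random speckle covers the whole image, including the flat background.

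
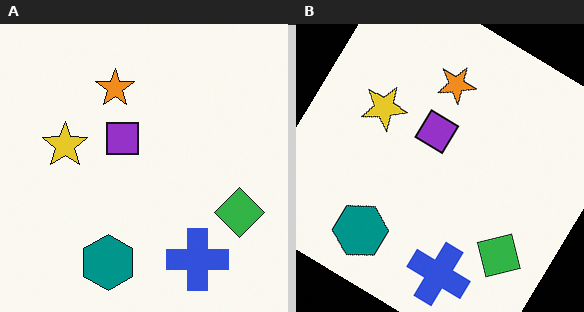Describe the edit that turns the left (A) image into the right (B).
This is the original image rotated clockwise by a large amount — several tens of degrees.

Every shape is tilted by the same angle and the image corners show triangular fill wedges — a whole-image rotation by a non-right angle.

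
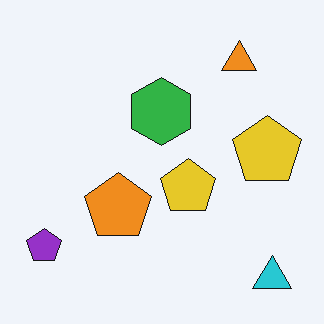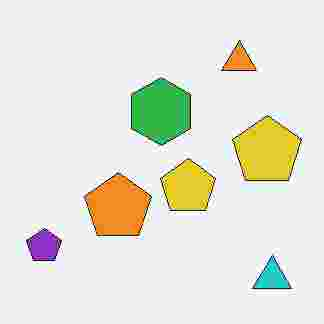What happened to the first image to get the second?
The second image is the first degraded with heavy JPEG compression.

Blocky 8×8 compression artifacts appear around shape edges and the flat background shows ringing — characteristic JPEG degradation.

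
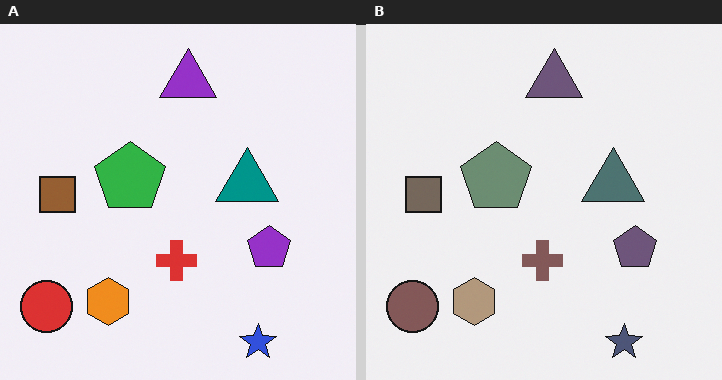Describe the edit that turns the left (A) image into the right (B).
Made much more muted (saturation change).

All colors are more muted and greyish — a global saturation change.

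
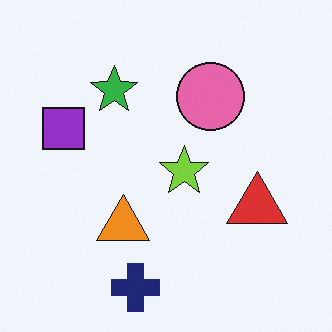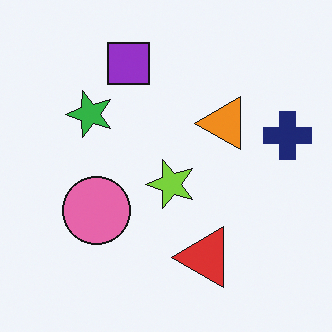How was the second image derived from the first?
The image was transposed (reflected across the top-left ↔ bottom-right diagonal).

Shapes have swapped their row and column positions — what was in the top-right is now in the bottom-left — a diagonal reflection.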